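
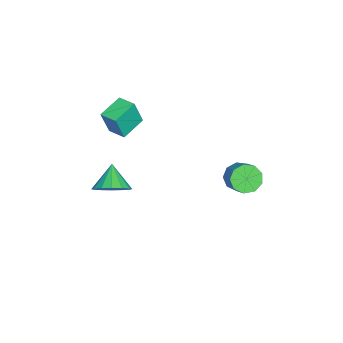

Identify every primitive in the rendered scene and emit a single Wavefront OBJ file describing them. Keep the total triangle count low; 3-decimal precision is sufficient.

v 4.396 -2.826 -0.987
v 4.902 -2.157 -0.323
v 3.264 -3.054 0.107
v 4.557 -1.836 -0.614
v 4.168 -1.781 -1.005
v 3.841 -2.006 -1.391
v 3.662 -2.45 -1.668
v 3.68 -2.995 -1.763
v 3.889 -3.495 -1.65
v 4.235 -3.816 -1.359
v 4.623 -3.872 -0.969
v 4.951 -3.647 -0.583
v 5.13 -3.202 -0.305
v 5.112 -2.657 -0.21
v -0.291 3.239 -3.064
v 0.356 2.655 -3.443
v 1.218 3.178 -2.774
v 0.571 3.761 -2.396
v 0.307 3.195 -3.801
v 1.169 3.717 -3.133
v -0.022 3.755 -3.815
v 0.84 4.278 -3.146
v -0.477 4.074 -3.477
v 0.386 4.596 -2.808
v -0.845 4.002 -2.946
v 0.018 4.524 -2.278
v -0.954 3.573 -2.471
v -0.091 4.095 -1.802
v -0.753 2.987 -2.273
v 0.11 3.51 -1.604
v -0.336 2.52 -2.445
v 0.527 3.042 -1.777
v 0.102 2.388 -2.908
v 0.965 2.911 -2.239
v -0.279 -4.012 -0.264
v 0.093 -4.387 1.384
v -1.611 -3.26 0.207
v -1.239 -3.634 1.855
v 0.299 -3.046 -0.175
v 0.671 -3.42 1.473
v -1.033 -2.293 0.296
v -0.661 -2.668 1.944
f 2 1 4
f 2 4 3
f 4 1 5
f 4 5 3
f 5 1 6
f 5 6 3
f 6 1 7
f 6 7 3
f 7 1 8
f 7 8 3
f 8 1 9
f 8 9 3
f 9 1 10
f 9 10 3
f 10 1 11
f 10 11 3
f 11 1 12
f 11 12 3
f 12 1 13
f 12 13 3
f 13 1 14
f 13 14 3
f 14 1 2
f 14 2 3
f 16 15 19
f 16 19 17
f 17 19 20
f 17 20 18
f 19 15 21
f 19 21 20
f 20 21 22
f 20 22 18
f 21 15 23
f 21 23 22
f 22 23 24
f 22 24 18
f 23 15 25
f 23 25 24
f 24 25 26
f 24 26 18
f 25 15 27
f 25 27 26
f 26 27 28
f 26 28 18
f 27 15 29
f 27 29 28
f 28 29 30
f 28 30 18
f 29 15 31
f 29 31 30
f 30 31 32
f 30 32 18
f 31 15 33
f 31 33 32
f 32 33 34
f 32 34 18
f 33 15 16
f 33 16 34
f 34 16 17
f 34 17 18
f 36 38 35
f 39 36 35
f 35 38 37
f 37 39 35
f 36 42 38
f 40 36 39
f 40 42 36
f 38 42 37
f 41 39 37
f 37 42 41
f 41 40 39
f 42 40 41



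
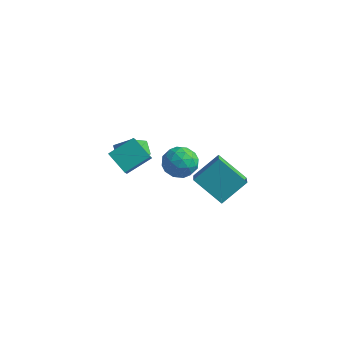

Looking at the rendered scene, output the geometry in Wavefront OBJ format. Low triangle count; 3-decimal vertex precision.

v -3.09 -0.068 -2.205
v -3.315 -1.235 -1.307
v -2.196 0.257 -1.559
v -2.42 -0.911 -0.662
v -2.56 -0.549 -2.698
v -2.784 -1.717 -1.801
v -1.665 -0.225 -2.053
v -1.89 -1.392 -1.155
v -0.752 -4.126 -0.134
v -1.912 -3.826 0.609
v -1.071 -3.443 -0.907
v -2.231 -3.143 -0.164
v 0.011 -2.957 0.584
v -1.149 -2.657 1.327
v -0.308 -2.274 -0.189
v -1.468 -1.974 0.554
v 3.738 -2.289 -1.56
v 4.385 -3.396 -0.745
v 2.161 -2.354 -0.397
v 2.809 -3.462 0.418
v 4.471 -1.078 -0.498
v 5.119 -2.186 0.317
v 2.895 -1.144 0.665
v 3.542 -2.251 1.48
v 0.432 -1.089 0.16
v 1.35 -0.802 -0.146
v 0.55 -2.438 -0.754
v 1.468 -2.151 -1.06
v 1.321 -2.434 -0.102
v 1.248 -1.601 0.462
v 0.652 -1.639 -1.362
v 0.579 -0.806 -0.798
v 1.486 -1.142 -1.087
v 1.899 -1.633 -0.308
v 0.001 -1.607 -0.592
v 0.414 -2.098 0.187
v 0.881 -0.827 0.087
v 1.019 -2.413 -0.987
v 0.932 -2.579 -0.424
v 1.472 -2.411 -0.604
v 0.821 -1.296 0.445
v 1.361 -1.128 0.265
v 1.343 -2.087 0.291
v 0.539 -2.112 -1.165
v 1.079 -1.944 -1.345
v 0.428 -0.829 -0.296
v 0.968 -0.661 -0.476
v 0.557 -1.153 -1.191
v 1.5 -0.858 -0.646
v 1.569 -1.651 -1.183
v 1.09 -1.351 -1.361
v 1.047 -0.86 -1.029
v 1.743 -1.147 -0.188
v 1.812 -1.94 -0.725
v 1.726 -2.107 -0.162
v 1.683 -1.617 0.17
v 1.823 -1.347 -0.741
v 0.088 -1.3 -0.175
v 0.157 -2.093 -0.712
v 0.217 -1.623 -1.07
v 0.174 -1.133 -0.738
v 0.331 -1.589 0.283
v 0.4 -2.382 -0.254
v 0.853 -2.38 0.129
v 0.81 -1.889 0.461
v 0.077 -1.893 -0.159
f 2 4 1
f 5 2 1
f 1 4 3
f 3 5 1
f 2 8 4
f 6 2 5
f 6 8 2
f 4 8 3
f 7 5 3
f 3 8 7
f 7 6 5
f 8 6 7
f 10 12 9
f 13 10 9
f 9 12 11
f 11 13 9
f 10 16 12
f 14 10 13
f 14 16 10
f 12 16 11
f 15 13 11
f 11 16 15
f 15 14 13
f 16 14 15
f 18 20 17
f 21 18 17
f 17 20 19
f 19 21 17
f 18 24 20
f 22 18 21
f 22 24 18
f 20 24 19
f 23 21 19
f 19 24 23
f 23 22 21
f 24 22 23
f 25 62 41
f 62 36 65
f 41 65 30
f 62 65 41
f 25 41 37
f 41 30 42
f 37 42 26
f 41 42 37
f 25 37 46
f 37 26 47
f 46 47 32
f 37 47 46
f 25 46 58
f 46 32 61
f 58 61 35
f 46 61 58
f 25 58 62
f 58 35 66
f 62 66 36
f 58 66 62
f 26 42 53
f 42 30 56
f 53 56 34
f 42 56 53
f 30 65 43
f 65 36 64
f 43 64 29
f 65 64 43
f 36 66 63
f 66 35 59
f 63 59 27
f 66 59 63
f 35 61 60
f 61 32 48
f 60 48 31
f 61 48 60
f 32 47 52
f 47 26 49
f 52 49 33
f 47 49 52
f 28 54 40
f 54 34 55
f 40 55 29
f 54 55 40
f 28 40 38
f 40 29 39
f 38 39 27
f 40 39 38
f 28 38 45
f 38 27 44
f 45 44 31
f 38 44 45
f 28 45 50
f 45 31 51
f 50 51 33
f 45 51 50
f 28 50 54
f 50 33 57
f 54 57 34
f 50 57 54
f 29 55 43
f 55 34 56
f 43 56 30
f 55 56 43
f 27 39 63
f 39 29 64
f 63 64 36
f 39 64 63
f 31 44 60
f 44 27 59
f 60 59 35
f 44 59 60
f 33 51 52
f 51 31 48
f 52 48 32
f 51 48 52
f 34 57 53
f 57 33 49
f 53 49 26
f 57 49 53



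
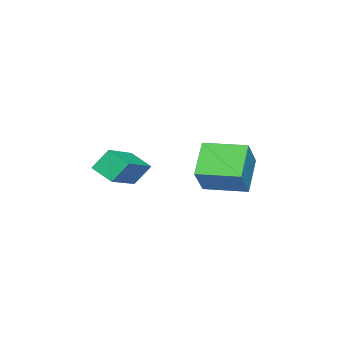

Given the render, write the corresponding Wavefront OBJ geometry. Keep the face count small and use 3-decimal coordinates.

v 0.829 -1.228 2.948
v 2.727 -1.235 3.747
v 1.033 -0.316 2.47
v 2.932 -0.322 3.27
v 1.188 -1.758 2.09
v 3.087 -1.764 2.89
v 1.393 -0.845 1.613
v 3.291 -0.852 2.412
v 1.596 2.303 3.501
v 2.656 2.43 4.625
v 1.353 3.975 3.543
v 2.412 4.101 4.667
v 2.748 2.499 2.393
v 3.807 2.625 3.517
v 2.504 4.17 2.435
v 3.564 4.297 3.559
f 2 4 1
f 5 2 1
f 1 4 3
f 3 5 1
f 2 8 4
f 6 2 5
f 6 8 2
f 4 8 3
f 7 5 3
f 3 8 7
f 7 6 5
f 8 6 7
f 10 12 9
f 13 10 9
f 9 12 11
f 11 13 9
f 10 16 12
f 14 10 13
f 14 16 10
f 12 16 11
f 15 13 11
f 11 16 15
f 15 14 13
f 16 14 15



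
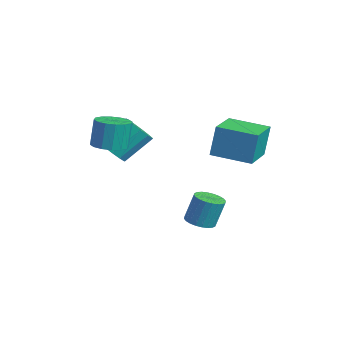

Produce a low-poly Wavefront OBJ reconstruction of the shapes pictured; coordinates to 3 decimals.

v -1.076 -3.127 0.527
v -0.121 -3.089 0.436
v -0.049 -1.576 1.802
v -1.004 -1.613 1.893
v -0.322 -2.748 0.068
v -0.251 -1.235 1.434
v -0.763 -2.527 -0.154
v -0.692 -1.013 1.212
v -1.303 -2.496 -0.16
v -1.232 -0.982 1.206
v -1.771 -2.665 0.052
v -1.7 -1.152 1.418
v -2.018 -2.981 0.415
v -1.947 -1.468 1.781
v -1.966 -3.344 0.814
v -1.895 -1.83 2.18
v -1.631 -3.637 1.121
v -1.56 -2.123 2.487
v -1.12 -3.768 1.24
v -1.049 -2.255 2.606
v -0.595 -3.696 1.132
v -0.524 -2.182 2.498
v -0.222 -3.443 0.833
v -0.151 -1.929 2.199
v 2.221 1.527 1.462
v 2.186 1.869 3.3
v 3.728 3.081 1.201
v 3.693 3.422 3.039
v 3.767 0.078 1.761
v 3.732 0.419 3.599
v 5.274 1.631 1.5
v 5.239 1.973 3.338
v 0.892 -4.033 1.942
v 1.582 -3.367 1.894
v 1.418 -3.081 3.51
v 0.728 -3.747 3.558
v 1.159 -3.121 1.807
v 0.995 -2.835 3.424
v 0.664 -3.119 1.757
v 0.5 -2.833 3.373
v 0.231 -3.362 1.756
v 0.067 -3.076 3.373
v -0.025 -3.785 1.805
v -0.189 -3.499 3.421
v -0.036 -4.274 1.89
v -0.2 -3.988 3.507
v 0.202 -4.699 1.99
v 0.038 -4.413 3.606
v 0.625 -4.945 2.076
v 0.461 -4.659 3.693
v 1.12 -4.947 2.127
v 0.956 -4.661 3.743
v 1.553 -4.704 2.127
v 1.389 -4.418 3.744
v 1.809 -4.281 2.079
v 1.645 -3.995 3.695
v 1.82 -3.792 1.993
v 1.656 -3.506 3.61
v 3.051 -0.1 -3.216
v 3.685 -0.621 -3.092
v 3.783 -0.121 -1.481
v 3.149 0.4 -1.604
v 3.841 -0.353 -3.185
v 3.939 0.147 -1.574
v 3.876 -0.046 -3.283
v 3.975 0.454 -1.672
v 3.786 0.252 -3.37
v 3.885 0.753 -1.759
v 3.584 0.497 -3.434
v 3.683 0.998 -1.823
v 3.301 0.651 -3.464
v 3.399 1.152 -1.853
v 2.98 0.691 -3.457
v 3.078 1.191 -1.846
v 2.669 0.61 -3.413
v 2.767 1.11 -1.802
v 2.417 0.421 -3.339
v 2.515 0.921 -1.728
v 2.261 0.153 -3.246
v 2.359 0.653 -1.635
v 2.225 -0.154 -3.148
v 2.324 0.346 -1.537
v 2.315 -0.453 -3.061
v 2.414 0.048 -1.45
v 2.517 -0.698 -2.997
v 2.616 -0.197 -1.386
v 2.801 -0.852 -2.967
v 2.899 -0.351 -1.356
v 3.122 -0.891 -2.974
v 3.22 -0.391 -1.363
v 3.433 -0.81 -3.018
v 3.531 -0.31 -1.407
f 2 1 5
f 2 5 3
f 3 5 6
f 3 6 4
f 5 1 7
f 5 7 6
f 6 7 8
f 6 8 4
f 7 1 9
f 7 9 8
f 8 9 10
f 8 10 4
f 9 1 11
f 9 11 10
f 10 11 12
f 10 12 4
f 11 1 13
f 11 13 12
f 12 13 14
f 12 14 4
f 13 1 15
f 13 15 14
f 14 15 16
f 14 16 4
f 15 1 17
f 15 17 16
f 16 17 18
f 16 18 4
f 17 1 19
f 17 19 18
f 18 19 20
f 18 20 4
f 19 1 21
f 19 21 20
f 20 21 22
f 20 22 4
f 21 1 23
f 21 23 22
f 22 23 24
f 22 24 4
f 23 1 2
f 23 2 24
f 24 2 3
f 24 3 4
f 26 28 25
f 29 26 25
f 25 28 27
f 27 29 25
f 26 32 28
f 30 26 29
f 30 32 26
f 28 32 27
f 31 29 27
f 27 32 31
f 31 30 29
f 32 30 31
f 34 33 37
f 34 37 35
f 35 37 38
f 35 38 36
f 37 33 39
f 37 39 38
f 38 39 40
f 38 40 36
f 39 33 41
f 39 41 40
f 40 41 42
f 40 42 36
f 41 33 43
f 41 43 42
f 42 43 44
f 42 44 36
f 43 33 45
f 43 45 44
f 44 45 46
f 44 46 36
f 45 33 47
f 45 47 46
f 46 47 48
f 46 48 36
f 47 33 49
f 47 49 48
f 48 49 50
f 48 50 36
f 49 33 51
f 49 51 50
f 50 51 52
f 50 52 36
f 51 33 53
f 51 53 52
f 52 53 54
f 52 54 36
f 53 33 55
f 53 55 54
f 54 55 56
f 54 56 36
f 55 33 57
f 55 57 56
f 56 57 58
f 56 58 36
f 57 33 34
f 57 34 58
f 58 34 35
f 58 35 36
f 60 59 63
f 60 63 61
f 61 63 64
f 61 64 62
f 63 59 65
f 63 65 64
f 64 65 66
f 64 66 62
f 65 59 67
f 65 67 66
f 66 67 68
f 66 68 62
f 67 59 69
f 67 69 68
f 68 69 70
f 68 70 62
f 69 59 71
f 69 71 70
f 70 71 72
f 70 72 62
f 71 59 73
f 71 73 72
f 72 73 74
f 72 74 62
f 73 59 75
f 73 75 74
f 74 75 76
f 74 76 62
f 75 59 77
f 75 77 76
f 76 77 78
f 76 78 62
f 77 59 79
f 77 79 78
f 78 79 80
f 78 80 62
f 79 59 81
f 79 81 80
f 80 81 82
f 80 82 62
f 81 59 83
f 81 83 82
f 82 83 84
f 82 84 62
f 83 59 85
f 83 85 84
f 84 85 86
f 84 86 62
f 85 59 87
f 85 87 86
f 86 87 88
f 86 88 62
f 87 59 89
f 87 89 88
f 88 89 90
f 88 90 62
f 89 59 91
f 89 91 90
f 90 91 92
f 90 92 62
f 91 59 60
f 91 60 92
f 92 60 61
f 92 61 62



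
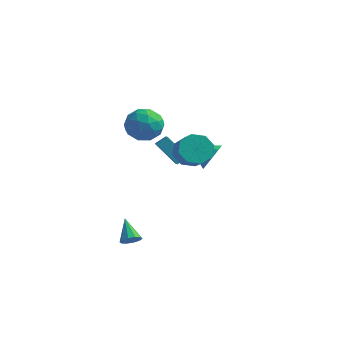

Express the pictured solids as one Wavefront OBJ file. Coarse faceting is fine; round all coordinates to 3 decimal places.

v -0.639 -3.634 -4.4
v -0.163 -3.224 -4.345
v -1.501 -2.766 -3.4
v -0.388 -3.108 -4.64
v -0.709 -3.193 -4.844
v -1.003 -3.446 -4.878
v -1.158 -3.771 -4.729
v -1.114 -4.044 -4.454
v -0.889 -4.16 -4.159
v -0.568 -4.075 -3.955
v -0.274 -3.822 -3.922
v -0.119 -3.497 -4.07
v 1.881 -1.58 2.209
v 2.556 -0.832 2.281
v 3.314 -1.592 3.082
v 2.639 -2.34 3.011
v 2.013 -0.794 2.83
v 2.771 -1.555 3.631
v 1.393 -1.217 3.016
v 2.151 -1.977 3.817
v 1.059 -1.852 2.729
v 1.817 -2.613 3.53
v 1.206 -2.328 2.138
v 1.964 -3.088 2.939
v 1.749 -2.365 1.589
v 2.507 -3.126 2.39
v 2.369 -1.943 1.403
v 3.127 -2.703 2.204
v 2.703 -1.307 1.69
v 3.461 -2.068 2.491
v -2.506 2.694 -0.554
v -2.093 3.244 -0.127
v -3.087 3.559 -1.108
v -2.674 4.109 -0.682
v -1.186 2.731 -1.878
v -0.773 3.281 -1.452
v -1.767 3.596 -2.433
v -1.354 4.146 -2.006
v 1.173 2.467 -0.505
v 1.642 2.223 0.32
v -0.153 2.253 0.185
v 1.529 2.883 0.308
v 1.249 3.349 -0.085
v 0.934 3.402 -0.674
v 0.73 3.018 -1.184
v 0.734 2.375 -1.377
v 0.943 1.776 -1.161
v 1.26 1.5 -0.638
v 1.536 1.676 -0.053
v -2.145 -0.743 3.702
v -1.239 -0.018 3.571
v -1.161 -2.122 2.869
v -0.255 -1.397 2.738
v -0.56 -1.764 3.803
v -1.168 -0.912 4.318
v -1.232 -1.228 2.122
v -1.84 -0.376 2.637
v -0.675 -0.318 2.595
v -0.26 -0.649 3.634
v -2.14 -1.491 2.806
v -1.725 -1.822 3.845
v -1.779 -0.259 3.71
v -0.621 -1.881 2.73
v -0.801 -2.097 3.356
v -0.268 -1.671 3.28
v -1.737 -0.785 4.149
v -1.205 -0.359 4.072
v -0.805 -1.385 4.208
v -1.195 -1.781 2.368
v -0.663 -1.355 2.291
v -2.132 -0.469 3.16
v -1.599 -0.043 3.084
v -1.595 -0.755 2.232
v -0.915 -0.009 3.059
v -0.336 -0.82 2.569
v -0.91 -0.721 2.207
v -1.268 -0.22 2.51
v -0.671 -0.204 3.67
v -0.092 -1.015 3.18
v -0.271 -1.231 3.806
v -0.629 -0.73 4.109
v -0.339 -0.381 3.096
v -2.308 -1.125 3.26
v -1.729 -1.936 2.77
v -1.771 -1.41 2.331
v -2.129 -0.909 2.634
v -2.064 -1.32 3.871
v -1.485 -2.131 3.381
v -1.132 -1.92 3.93
v -1.49 -1.419 4.233
v -2.061 -1.759 3.344
f 2 1 4
f 2 4 3
f 4 1 5
f 4 5 3
f 5 1 6
f 5 6 3
f 6 1 7
f 6 7 3
f 7 1 8
f 7 8 3
f 8 1 9
f 8 9 3
f 9 1 10
f 9 10 3
f 10 1 11
f 10 11 3
f 11 1 12
f 11 12 3
f 12 1 2
f 12 2 3
f 14 13 17
f 14 17 15
f 15 17 18
f 15 18 16
f 17 13 19
f 17 19 18
f 18 19 20
f 18 20 16
f 19 13 21
f 19 21 20
f 20 21 22
f 20 22 16
f 21 13 23
f 21 23 22
f 22 23 24
f 22 24 16
f 23 13 25
f 23 25 24
f 24 25 26
f 24 26 16
f 25 13 27
f 25 27 26
f 26 27 28
f 26 28 16
f 27 13 29
f 27 29 28
f 28 29 30
f 28 30 16
f 29 13 14
f 29 14 30
f 30 14 15
f 30 15 16
f 32 34 31
f 35 32 31
f 31 34 33
f 33 35 31
f 32 38 34
f 36 32 35
f 36 38 32
f 34 38 33
f 37 35 33
f 33 38 37
f 37 36 35
f 38 36 37
f 40 39 42
f 40 42 41
f 42 39 43
f 42 43 41
f 43 39 44
f 43 44 41
f 44 39 45
f 44 45 41
f 45 39 46
f 45 46 41
f 46 39 47
f 46 47 41
f 47 39 48
f 47 48 41
f 48 39 49
f 48 49 41
f 49 39 40
f 49 40 41
f 50 87 66
f 87 61 90
f 66 90 55
f 87 90 66
f 50 66 62
f 66 55 67
f 62 67 51
f 66 67 62
f 50 62 71
f 62 51 72
f 71 72 57
f 62 72 71
f 50 71 83
f 71 57 86
f 83 86 60
f 71 86 83
f 50 83 87
f 83 60 91
f 87 91 61
f 83 91 87
f 51 67 78
f 67 55 81
f 78 81 59
f 67 81 78
f 55 90 68
f 90 61 89
f 68 89 54
f 90 89 68
f 61 91 88
f 91 60 84
f 88 84 52
f 91 84 88
f 60 86 85
f 86 57 73
f 85 73 56
f 86 73 85
f 57 72 77
f 72 51 74
f 77 74 58
f 72 74 77
f 53 79 65
f 79 59 80
f 65 80 54
f 79 80 65
f 53 65 63
f 65 54 64
f 63 64 52
f 65 64 63
f 53 63 70
f 63 52 69
f 70 69 56
f 63 69 70
f 53 70 75
f 70 56 76
f 75 76 58
f 70 76 75
f 53 75 79
f 75 58 82
f 79 82 59
f 75 82 79
f 54 80 68
f 80 59 81
f 68 81 55
f 80 81 68
f 52 64 88
f 64 54 89
f 88 89 61
f 64 89 88
f 56 69 85
f 69 52 84
f 85 84 60
f 69 84 85
f 58 76 77
f 76 56 73
f 77 73 57
f 76 73 77
f 59 82 78
f 82 58 74
f 78 74 51
f 82 74 78



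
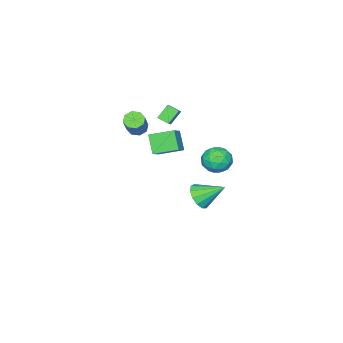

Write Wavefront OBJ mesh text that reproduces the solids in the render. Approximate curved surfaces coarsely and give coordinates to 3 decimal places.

v 0.01 -2.612 3.172
v -0.754 -2.461 3.991
v -0.178 -1.897 2.865
v -0.942 -1.747 3.684
v 0.722 -2.173 3.756
v -0.042 -2.023 4.575
v 0.534 -1.459 3.449
v -0.23 -1.308 4.268
v 1.816 0.535 4.273
v 2.763 0.931 4.95
v 2.284 1.279 3.183
v 3.231 1.675 3.86
v 2.669 -0.695 3.8
v 3.616 -0.299 4.477
v 3.137 0.049 2.71
v 4.084 0.445 3.387
v -0.944 2.185 1.321
v -0.071 1.77 1.648
v -1.089 0.99 0.192
v -0.216 0.575 0.519
v -1.045 0.551 1.112
v -0.956 1.289 1.81
v -0.204 1.471 0.03
v -0.115 2.209 0.728
v 0.386 1.329 0.85
v -0.134 0.761 1.518
v -1.026 1.999 0.322
v -1.546 1.431 0.99
v -0.495 2.082 1.584
v -0.665 0.678 0.256
v -1.152 0.663 0.605
v -0.639 0.42 0.797
v -1.015 1.8 1.679
v -0.502 1.556 1.871
v -1.074 0.839 1.556
v -0.658 1.204 -0.031
v -0.145 0.96 0.161
v -0.521 2.34 1.043
v -0.008 2.097 1.235
v -0.086 1.921 0.284
v 0.287 1.58 1.307
v 0.202 0.877 0.643
v 0.209 1.404 0.356
v 0.261 1.838 0.766
v -0.019 1.245 1.7
v -0.104 0.543 1.036
v -0.591 0.528 1.384
v -0.539 0.963 1.795
v 0.25 0.986 1.231
v -1.056 2.217 0.804
v -1.141 1.515 0.14
v -0.621 1.797 0.045
v -0.569 2.232 0.456
v -1.362 1.883 1.197
v -1.447 1.18 0.533
v -1.421 0.922 1.074
v -1.369 1.356 1.484
v -1.41 1.774 0.609
v 1.246 -3.313 2.72
v 1.788 -3.308 2.327
v 2.797 -2.642 3.727
v 2.254 -2.647 4.12
v 1.527 -2.868 2.306
v 2.535 -2.202 3.706
v 1.1 -2.688 2.527
v 2.109 -2.022 3.928
v 0.759 -2.874 2.861
v 1.768 -2.208 4.262
v 0.703 -3.318 3.113
v 1.712 -2.652 4.513
v 0.965 -3.758 3.134
v 1.973 -3.092 4.534
v 1.391 -3.938 2.912
v 2.4 -3.272 4.313
v 1.732 -3.752 2.578
v 2.741 -3.086 3.979
v -1.973 -1.143 -4.264
v -1.334 -1.341 -3.52
v -2.787 0.243 -3.196
v -1.088 -0.949 -3.841
v -1.122 -0.618 -4.296
v -1.426 -0.454 -4.741
v -1.904 -0.509 -5.034
v -2.403 -0.765 -5.083
v -2.766 -1.141 -4.872
v -2.877 -1.517 -4.468
v -2.701 -1.775 -3.999
v -2.293 -1.832 -3.614
v -1.784 -1.67 -3.436
f 2 4 1
f 5 2 1
f 1 4 3
f 3 5 1
f 2 8 4
f 6 2 5
f 6 8 2
f 4 8 3
f 7 5 3
f 3 8 7
f 7 6 5
f 8 6 7
f 10 12 9
f 13 10 9
f 9 12 11
f 11 13 9
f 10 16 12
f 14 10 13
f 14 16 10
f 12 16 11
f 15 13 11
f 11 16 15
f 15 14 13
f 16 14 15
f 17 54 33
f 54 28 57
f 33 57 22
f 54 57 33
f 17 33 29
f 33 22 34
f 29 34 18
f 33 34 29
f 17 29 38
f 29 18 39
f 38 39 24
f 29 39 38
f 17 38 50
f 38 24 53
f 50 53 27
f 38 53 50
f 17 50 54
f 50 27 58
f 54 58 28
f 50 58 54
f 18 34 45
f 34 22 48
f 45 48 26
f 34 48 45
f 22 57 35
f 57 28 56
f 35 56 21
f 57 56 35
f 28 58 55
f 58 27 51
f 55 51 19
f 58 51 55
f 27 53 52
f 53 24 40
f 52 40 23
f 53 40 52
f 24 39 44
f 39 18 41
f 44 41 25
f 39 41 44
f 20 46 32
f 46 26 47
f 32 47 21
f 46 47 32
f 20 32 30
f 32 21 31
f 30 31 19
f 32 31 30
f 20 30 37
f 30 19 36
f 37 36 23
f 30 36 37
f 20 37 42
f 37 23 43
f 42 43 25
f 37 43 42
f 20 42 46
f 42 25 49
f 46 49 26
f 42 49 46
f 21 47 35
f 47 26 48
f 35 48 22
f 47 48 35
f 19 31 55
f 31 21 56
f 55 56 28
f 31 56 55
f 23 36 52
f 36 19 51
f 52 51 27
f 36 51 52
f 25 43 44
f 43 23 40
f 44 40 24
f 43 40 44
f 26 49 45
f 49 25 41
f 45 41 18
f 49 41 45
f 60 59 63
f 60 63 61
f 61 63 64
f 61 64 62
f 63 59 65
f 63 65 64
f 64 65 66
f 64 66 62
f 65 59 67
f 65 67 66
f 66 67 68
f 66 68 62
f 67 59 69
f 67 69 68
f 68 69 70
f 68 70 62
f 69 59 71
f 69 71 70
f 70 71 72
f 70 72 62
f 71 59 73
f 71 73 72
f 72 73 74
f 72 74 62
f 73 59 75
f 73 75 74
f 74 75 76
f 74 76 62
f 75 59 60
f 75 60 76
f 76 60 61
f 76 61 62
f 78 77 80
f 78 80 79
f 80 77 81
f 80 81 79
f 81 77 82
f 81 82 79
f 82 77 83
f 82 83 79
f 83 77 84
f 83 84 79
f 84 77 85
f 84 85 79
f 85 77 86
f 85 86 79
f 86 77 87
f 86 87 79
f 87 77 88
f 87 88 79
f 88 77 89
f 88 89 79
f 89 77 78
f 89 78 79



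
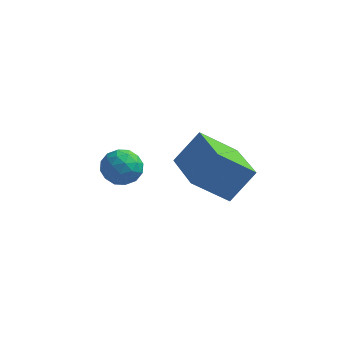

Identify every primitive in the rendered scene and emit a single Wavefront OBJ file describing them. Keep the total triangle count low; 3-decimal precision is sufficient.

v -3.183 -0.502 2.06
v -2.938 -0.896 2.591
v -3.802 -1.384 1.689
v -3.557 -1.778 2.22
v -3.997 -1.244 2.352
v -3.615 -0.699 2.581
v -3.125 -1.581 1.699
v -2.743 -1.036 1.928
v -2.903 -1.563 2.367
v -3.442 -1.355 2.771
v -3.298 -0.925 1.509
v -3.837 -0.717 1.913
v -3.006 -0.621 2.358
v -3.734 -1.659 1.922
v -3.992 -1.345 2
v -3.849 -1.576 2.311
v -3.404 -0.505 2.352
v -3.26 -0.737 2.664
v -3.882 -0.942 2.524
v -3.48 -1.543 1.616
v -3.336 -1.775 1.928
v -2.891 -0.704 1.969
v -2.748 -0.935 2.28
v -2.858 -1.338 1.756
v -2.842 -1.245 2.538
v -3.206 -1.764 2.32
v -2.952 -1.648 2.014
v -2.727 -1.328 2.149
v -3.158 -1.123 2.775
v -3.522 -1.641 2.557
v -3.781 -1.327 2.635
v -3.556 -1.007 2.77
v -3.138 -1.515 2.644
v -3.218 -0.639 1.723
v -3.582 -1.157 1.505
v -3.184 -1.273 1.51
v -2.959 -0.953 1.645
v -3.534 -0.516 1.96
v -3.898 -1.035 1.742
v -4.013 -0.952 2.131
v -3.788 -0.632 2.266
v -3.602 -0.765 1.636
v -0.717 -2.871 3.272
v -0.083 -2.284 4.257
v -1.659 -1.419 3.014
v -1.025 -0.832 3.998
v 0.325 -2.368 2.302
v 0.959 -1.781 3.286
v -0.617 -0.916 2.043
v 0.017 -0.329 3.028
f 1 38 17
f 38 12 41
f 17 41 6
f 38 41 17
f 1 17 13
f 17 6 18
f 13 18 2
f 17 18 13
f 1 13 22
f 13 2 23
f 22 23 8
f 13 23 22
f 1 22 34
f 22 8 37
f 34 37 11
f 22 37 34
f 1 34 38
f 34 11 42
f 38 42 12
f 34 42 38
f 2 18 29
f 18 6 32
f 29 32 10
f 18 32 29
f 6 41 19
f 41 12 40
f 19 40 5
f 41 40 19
f 12 42 39
f 42 11 35
f 39 35 3
f 42 35 39
f 11 37 36
f 37 8 24
f 36 24 7
f 37 24 36
f 8 23 28
f 23 2 25
f 28 25 9
f 23 25 28
f 4 30 16
f 30 10 31
f 16 31 5
f 30 31 16
f 4 16 14
f 16 5 15
f 14 15 3
f 16 15 14
f 4 14 21
f 14 3 20
f 21 20 7
f 14 20 21
f 4 21 26
f 21 7 27
f 26 27 9
f 21 27 26
f 4 26 30
f 26 9 33
f 30 33 10
f 26 33 30
f 5 31 19
f 31 10 32
f 19 32 6
f 31 32 19
f 3 15 39
f 15 5 40
f 39 40 12
f 15 40 39
f 7 20 36
f 20 3 35
f 36 35 11
f 20 35 36
f 9 27 28
f 27 7 24
f 28 24 8
f 27 24 28
f 10 33 29
f 33 9 25
f 29 25 2
f 33 25 29
f 44 46 43
f 47 44 43
f 43 46 45
f 45 47 43
f 44 50 46
f 48 44 47
f 48 50 44
f 46 50 45
f 49 47 45
f 45 50 49
f 49 48 47
f 50 48 49



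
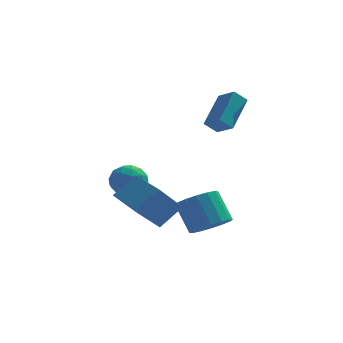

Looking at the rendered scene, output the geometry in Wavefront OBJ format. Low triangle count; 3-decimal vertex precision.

v 1.013 2.141 2.964
v 1.633 3.639 4.118
v 1.598 2.329 2.406
v 2.218 3.827 3.56
v 1.702 1.473 3.46
v 2.322 2.971 4.614
v 2.287 1.661 2.902
v 2.907 3.159 4.056
v -0.709 -2.234 -1.382
v -1.661 -2.916 -0.083
v -1.771 -0.554 -1.279
v -2.723 -1.236 0.021
v 0.223 -1.704 -0.421
v -0.729 -2.386 0.879
v -0.839 -0.024 -0.317
v -1.791 -0.706 0.982
v 1.403 -0.774 -1.958
v 2.197 -1.027 -1.425
v 1.552 -0.24 -0.089
v 0.757 0.014 -0.622
v 2.317 -0.575 -1.634
v 1.671 0.213 -0.297
v 2.191 -0.176 -1.93
v 1.546 0.612 -0.593
v 1.855 0.063 -2.233
v 1.209 0.851 -0.897
v 1.397 0.078 -2.463
v 0.751 0.865 -1.127
v 0.941 -0.136 -2.558
v 0.295 0.652 -1.221
v 0.608 -0.52 -2.491
v -0.037 0.267 -1.155
v 0.489 -0.973 -2.283
v -0.157 -0.185 -0.946
v 0.614 -1.372 -1.987
v -0.031 -0.584 -0.65
v 0.951 -1.611 -1.683
v 0.305 -0.823 -0.347
v 1.409 -1.625 -1.453
v 0.763 -0.838 -0.117
v 1.865 -1.412 -1.359
v 1.219 -0.624 -0.022
v -2.505 3.199 -1.218
v -1.66 2.796 -1.234
v -2.94 2.244 -0.126
v -2.095 1.841 -0.142
v -2.191 2.714 0.182
v -1.923 3.304 -0.493
v -2.677 1.736 -0.867
v -2.409 2.326 -1.542
v -1.767 1.892 -1.017
v -1.467 2.496 -0.369
v -3.133 2.544 -0.991
v -2.833 3.148 -0.343
v -2.044 3.081 -1.321
v -2.556 1.959 -0.039
v -2.612 2.471 0.152
v -2.116 2.235 0.143
v -2.199 3.38 -0.886
v -1.702 3.143 -0.895
v -2.014 3.095 -0.063
v -2.898 1.897 -0.465
v -2.401 1.66 -0.474
v -2.484 2.805 -1.503
v -1.988 2.569 -1.512
v -2.586 1.945 -1.297
v -1.611 2.313 -1.204
v -1.866 1.752 -0.562
v -2.208 1.69 -0.988
v -2.05 2.037 -1.385
v -1.434 2.668 -0.822
v -1.69 2.107 -0.181
v -1.746 2.62 0.01
v -1.588 2.967 -0.387
v -1.497 2.137 -0.695
v -2.91 2.933 -1.179
v -3.166 2.372 -0.538
v -3.012 2.073 -0.973
v -2.854 2.42 -1.37
v -2.734 3.288 -0.798
v -2.989 2.727 -0.156
v -2.55 3.003 0.025
v -2.392 3.35 -0.372
v -3.103 2.903 -0.665
f 2 4 1
f 5 2 1
f 1 4 3
f 3 5 1
f 2 8 4
f 6 2 5
f 6 8 2
f 4 8 3
f 7 5 3
f 3 8 7
f 7 6 5
f 8 6 7
f 10 12 9
f 13 10 9
f 9 12 11
f 11 13 9
f 10 16 12
f 14 10 13
f 14 16 10
f 12 16 11
f 15 13 11
f 11 16 15
f 15 14 13
f 16 14 15
f 18 17 21
f 18 21 19
f 19 21 22
f 19 22 20
f 21 17 23
f 21 23 22
f 22 23 24
f 22 24 20
f 23 17 25
f 23 25 24
f 24 25 26
f 24 26 20
f 25 17 27
f 25 27 26
f 26 27 28
f 26 28 20
f 27 17 29
f 27 29 28
f 28 29 30
f 28 30 20
f 29 17 31
f 29 31 30
f 30 31 32
f 30 32 20
f 31 17 33
f 31 33 32
f 32 33 34
f 32 34 20
f 33 17 35
f 33 35 34
f 34 35 36
f 34 36 20
f 35 17 37
f 35 37 36
f 36 37 38
f 36 38 20
f 37 17 39
f 37 39 38
f 38 39 40
f 38 40 20
f 39 17 41
f 39 41 40
f 40 41 42
f 40 42 20
f 41 17 18
f 41 18 42
f 42 18 19
f 42 19 20
f 43 80 59
f 80 54 83
f 59 83 48
f 80 83 59
f 43 59 55
f 59 48 60
f 55 60 44
f 59 60 55
f 43 55 64
f 55 44 65
f 64 65 50
f 55 65 64
f 43 64 76
f 64 50 79
f 76 79 53
f 64 79 76
f 43 76 80
f 76 53 84
f 80 84 54
f 76 84 80
f 44 60 71
f 60 48 74
f 71 74 52
f 60 74 71
f 48 83 61
f 83 54 82
f 61 82 47
f 83 82 61
f 54 84 81
f 84 53 77
f 81 77 45
f 84 77 81
f 53 79 78
f 79 50 66
f 78 66 49
f 79 66 78
f 50 65 70
f 65 44 67
f 70 67 51
f 65 67 70
f 46 72 58
f 72 52 73
f 58 73 47
f 72 73 58
f 46 58 56
f 58 47 57
f 56 57 45
f 58 57 56
f 46 56 63
f 56 45 62
f 63 62 49
f 56 62 63
f 46 63 68
f 63 49 69
f 68 69 51
f 63 69 68
f 46 68 72
f 68 51 75
f 72 75 52
f 68 75 72
f 47 73 61
f 73 52 74
f 61 74 48
f 73 74 61
f 45 57 81
f 57 47 82
f 81 82 54
f 57 82 81
f 49 62 78
f 62 45 77
f 78 77 53
f 62 77 78
f 51 69 70
f 69 49 66
f 70 66 50
f 69 66 70
f 52 75 71
f 75 51 67
f 71 67 44
f 75 67 71



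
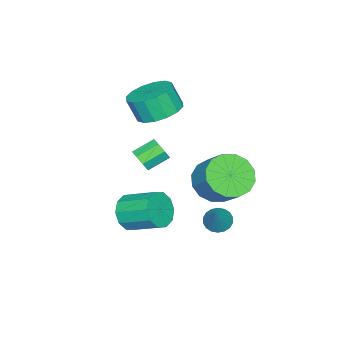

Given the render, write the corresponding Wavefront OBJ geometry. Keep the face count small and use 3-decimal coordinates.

v -1.631 0.136 -1.649
v -1.206 0.379 -2.046
v -0.769 0.484 -0.511
v -1.37 0.599 -1.988
v -1.586 0.727 -1.863
v -1.811 0.738 -1.697
v -2.001 0.63 -1.52
v -2.117 0.424 -1.37
v -2.137 0.161 -1.274
v -2.056 -0.107 -1.253
v -1.892 -0.326 -1.311
v -1.676 -0.454 -1.435
v -1.451 -0.465 -1.602
v -1.262 -0.357 -1.779
v -1.146 -0.151 -1.929
v -1.126 0.112 -2.025
v -3.466 -3.749 2.57
v -2.64 -4.35 2.248
v -2.569 -4.851 3.369
v -3.394 -4.251 3.69
v -2.412 -3.884 2.442
v -2.34 -4.385 3.563
v -2.466 -3.382 2.67
v -2.394 -3.884 3.791
v -2.788 -2.979 2.871
v -2.716 -3.48 3.992
v -3.291 -2.782 2.991
v -3.22 -3.283 4.112
v -3.841 -2.844 2.999
v -3.77 -3.345 4.119
v -4.291 -3.149 2.891
v -4.22 -3.65 4.012
v -4.52 -3.615 2.697
v -4.448 -4.116 3.818
v -4.466 -4.116 2.469
v -4.394 -4.618 3.59
v -4.144 -4.52 2.268
v -4.072 -5.021 3.389
v -3.64 -4.717 2.148
v -3.569 -5.218 3.269
v -3.09 -4.655 2.141
v -3.019 -5.156 3.261
v 0.639 -2.721 -0.785
v 0.978 -3.075 -0.031
v 0.9 -1.633 0.68
v 0.561 -1.279 -0.075
v 1.402 -2.898 -0.343
v 1.325 -1.456 0.368
v 1.535 -2.654 -0.825
v 1.458 -1.211 -0.114
v 1.326 -2.435 -1.291
v 1.249 -0.993 -0.581
v 0.854 -2.326 -1.565
v 0.777 -0.883 -0.854
v 0.3 -2.367 -1.54
v 0.222 -0.925 -0.829
v -0.125 -2.544 -1.228
v -0.202 -1.102 -0.517
v -0.258 -2.789 -0.746
v -0.335 -1.346 -0.035
v -0.049 -3.007 -0.279
v -0.126 -1.565 0.431
v 0.423 -3.117 -0.006
v 0.346 -1.674 0.705
v -1.97 -0.177 0.498
v -1.556 0.45 -0.305
v -0.996 1.444 0.758
v -1.41 0.817 1.562
v -2.081 0.651 -0.217
v -1.521 1.645 0.847
v -2.576 0.631 0.062
v -2.017 1.625 1.126
v -2.909 0.394 0.459
v -2.35 1.388 1.523
v -2.991 0.004 0.866
v -2.431 0.998 1.93
v -2.798 -0.435 1.174
v -2.239 0.56 2.238
v -2.384 -0.804 1.302
v -1.824 0.19 2.365
v -1.859 -1.005 1.213
v -1.299 -0.011 2.277
v -1.363 -0.985 0.934
v -0.804 0.009 1.998
v -1.03 -0.748 0.537
v -0.471 0.246 1.601
v -0.949 -0.358 0.13
v -0.389 0.636 1.194
v -1.141 0.08 -0.178
v -0.582 1.075 0.886
v 0.841 -2.046 2.776
v 1.171 -2.011 3.252
v 0.409 -1.46 3.74
v 0.079 -1.494 3.264
v 1.238 -1.672 2.973
v 0.476 -1.12 3.462
v 1.073 -1.552 2.579
v 0.311 -1 3.068
v 0.772 -1.721 2.3
v 0.01 -1.169 2.789
v 0.511 -2.08 2.3
v -0.251 -1.529 2.788
v 0.444 -2.42 2.578
v -0.318 -1.868 3.067
v 0.609 -2.54 2.972
v -0.153 -1.988 3.461
v 0.91 -2.371 3.251
v 0.148 -1.819 3.74
f 2 1 4
f 2 4 3
f 4 1 5
f 4 5 3
f 5 1 6
f 5 6 3
f 6 1 7
f 6 7 3
f 7 1 8
f 7 8 3
f 8 1 9
f 8 9 3
f 9 1 10
f 9 10 3
f 10 1 11
f 10 11 3
f 11 1 12
f 11 12 3
f 12 1 13
f 12 13 3
f 13 1 14
f 13 14 3
f 14 1 15
f 14 15 3
f 15 1 16
f 15 16 3
f 16 1 2
f 16 2 3
f 18 17 21
f 18 21 19
f 19 21 22
f 19 22 20
f 21 17 23
f 21 23 22
f 22 23 24
f 22 24 20
f 23 17 25
f 23 25 24
f 24 25 26
f 24 26 20
f 25 17 27
f 25 27 26
f 26 27 28
f 26 28 20
f 27 17 29
f 27 29 28
f 28 29 30
f 28 30 20
f 29 17 31
f 29 31 30
f 30 31 32
f 30 32 20
f 31 17 33
f 31 33 32
f 32 33 34
f 32 34 20
f 33 17 35
f 33 35 34
f 34 35 36
f 34 36 20
f 35 17 37
f 35 37 36
f 36 37 38
f 36 38 20
f 37 17 39
f 37 39 38
f 38 39 40
f 38 40 20
f 39 17 41
f 39 41 40
f 40 41 42
f 40 42 20
f 41 17 18
f 41 18 42
f 42 18 19
f 42 19 20
f 44 43 47
f 44 47 45
f 45 47 48
f 45 48 46
f 47 43 49
f 47 49 48
f 48 49 50
f 48 50 46
f 49 43 51
f 49 51 50
f 50 51 52
f 50 52 46
f 51 43 53
f 51 53 52
f 52 53 54
f 52 54 46
f 53 43 55
f 53 55 54
f 54 55 56
f 54 56 46
f 55 43 57
f 55 57 56
f 56 57 58
f 56 58 46
f 57 43 59
f 57 59 58
f 58 59 60
f 58 60 46
f 59 43 61
f 59 61 60
f 60 61 62
f 60 62 46
f 61 43 63
f 61 63 62
f 62 63 64
f 62 64 46
f 63 43 44
f 63 44 64
f 64 44 45
f 64 45 46
f 66 65 69
f 66 69 67
f 67 69 70
f 67 70 68
f 69 65 71
f 69 71 70
f 70 71 72
f 70 72 68
f 71 65 73
f 71 73 72
f 72 73 74
f 72 74 68
f 73 65 75
f 73 75 74
f 74 75 76
f 74 76 68
f 75 65 77
f 75 77 76
f 76 77 78
f 76 78 68
f 77 65 79
f 77 79 78
f 78 79 80
f 78 80 68
f 79 65 81
f 79 81 80
f 80 81 82
f 80 82 68
f 81 65 83
f 81 83 82
f 82 83 84
f 82 84 68
f 83 65 85
f 83 85 84
f 84 85 86
f 84 86 68
f 85 65 87
f 85 87 86
f 86 87 88
f 86 88 68
f 87 65 89
f 87 89 88
f 88 89 90
f 88 90 68
f 89 65 66
f 89 66 90
f 90 66 67
f 90 67 68
f 92 91 95
f 92 95 93
f 93 95 96
f 93 96 94
f 95 91 97
f 95 97 96
f 96 97 98
f 96 98 94
f 97 91 99
f 97 99 98
f 98 99 100
f 98 100 94
f 99 91 101
f 99 101 100
f 100 101 102
f 100 102 94
f 101 91 103
f 101 103 102
f 102 103 104
f 102 104 94
f 103 91 105
f 103 105 104
f 104 105 106
f 104 106 94
f 105 91 107
f 105 107 106
f 106 107 108
f 106 108 94
f 107 91 92
f 107 92 108
f 108 92 93
f 108 93 94



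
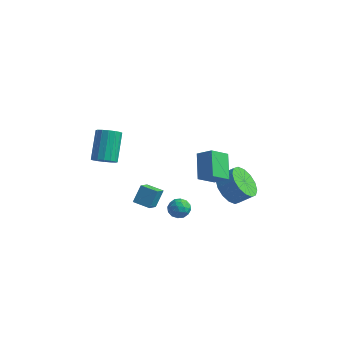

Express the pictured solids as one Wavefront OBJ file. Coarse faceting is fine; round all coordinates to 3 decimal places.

v 0.503 0.023 1.941
v 1.325 0.032 2.493
v 0.967 0.915 1.233
v 1.79 0.925 1.785
v 1.15 -1.065 0.995
v 1.973 -1.055 1.547
v 1.615 -0.172 0.287
v 2.437 -0.163 0.839
v -2.697 -0.254 -2.843
v -2.558 -1.127 -2.241
v -2.589 0.379 -1.95
v -2.45 -0.495 -1.348
v -1.75 -0.205 -2.992
v -1.611 -1.079 -2.39
v -1.642 0.427 -2.099
v -1.503 -0.446 -1.497
v 1.079 2.429 -2.32
v 1.592 2.86 -3.102
v 2.375 3.162 -2.422
v 1.861 2.731 -1.64
v 1.279 3.247 -2.913
v 2.061 3.549 -2.233
v 0.911 3.415 -2.565
v 1.693 3.717 -1.885
v 0.589 3.319 -2.152
v 1.371 3.621 -1.471
v 0.397 2.984 -1.783
v 1.18 3.286 -1.103
v 0.389 2.501 -1.559
v 1.171 2.803 -0.878
v 0.565 1.998 -1.538
v 1.348 2.3 -0.858
v 0.879 1.611 -1.727
v 1.661 1.913 -1.047
v 1.247 1.443 -2.075
v 2.029 1.745 -1.395
v 1.569 1.539 -2.489
v 2.351 1.841 -1.808
v 1.76 1.874 -2.857
v 2.543 2.176 -2.177
v 1.769 2.357 -3.082
v 2.551 2.659 -2.401
v -2.321 -4.196 3.226
v -1.692 -4.156 3.386
v -2.091 -3.003 4.655
v -2.719 -3.044 4.494
v -1.739 -3.916 3.154
v -2.137 -2.763 4.423
v -1.941 -3.752 2.941
v -2.34 -2.599 4.21
v -2.245 -3.707 2.805
v -2.644 -2.554 4.073
v -2.57 -3.793 2.781
v -2.968 -2.64 4.05
v -2.828 -3.987 2.876
v -3.226 -2.834 4.145
v -2.949 -4.237 3.065
v -3.348 -3.084 4.334
v -2.903 -4.477 3.297
v -3.301 -3.324 4.566
v -2.7 -4.641 3.51
v -3.099 -3.488 4.779
v -2.396 -4.686 3.647
v -2.795 -3.533 4.915
v -2.072 -4.6 3.67
v -2.47 -3.447 4.939
v -1.814 -4.406 3.575
v -2.212 -3.253 4.844
v -0.297 0.249 -2.66
v 0.136 0.042 -2.233
v -0.756 -0.682 -2.647
v -0.323 -0.889 -2.22
v -0.759 -0.451 -2.048
v -0.475 0.125 -2.056
v -0.145 -0.765 -2.824
v 0.139 -0.189 -2.832
v 0.229 -0.585 -2.335
v -0.15 -0.391 -1.856
v -0.47 -0.249 -3.024
v -0.849 -0.055 -2.545
v -0.04 0.227 -2.448
v -0.58 -0.867 -2.432
v -0.836 -0.609 -2.331
v -0.582 -0.731 -2.081
v -0.399 0.276 -2.344
v -0.145 0.154 -2.093
v -0.671 -0.135 -1.984
v -0.475 -0.794 -2.787
v -0.221 -0.916 -2.536
v -0.038 0.091 -2.799
v 0.216 -0.031 -2.549
v 0.051 -0.505 -2.896
v 0.269 -0.263 -2.257
v -0.001 -0.81 -2.249
v 0.104 -0.737 -2.604
v 0.271 -0.399 -2.608
v 0.046 -0.149 -1.975
v -0.224 -0.696 -1.967
v -0.48 -0.438 -1.866
v -0.313 -0.1 -1.871
v 0.101 -0.517 -2.035
v -0.396 0.056 -2.913
v -0.666 -0.491 -2.905
v -0.307 -0.54 -3.009
v -0.14 -0.202 -3.014
v -0.619 0.17 -2.631
v -0.889 -0.377 -2.623
v -0.891 -0.241 -2.272
v -0.724 0.097 -2.276
v -0.721 -0.123 -2.845
f 2 4 1
f 5 2 1
f 1 4 3
f 3 5 1
f 2 8 4
f 6 2 5
f 6 8 2
f 4 8 3
f 7 5 3
f 3 8 7
f 7 6 5
f 8 6 7
f 10 12 9
f 13 10 9
f 9 12 11
f 11 13 9
f 10 16 12
f 14 10 13
f 14 16 10
f 12 16 11
f 15 13 11
f 11 16 15
f 15 14 13
f 16 14 15
f 18 17 21
f 18 21 19
f 19 21 22
f 19 22 20
f 21 17 23
f 21 23 22
f 22 23 24
f 22 24 20
f 23 17 25
f 23 25 24
f 24 25 26
f 24 26 20
f 25 17 27
f 25 27 26
f 26 27 28
f 26 28 20
f 27 17 29
f 27 29 28
f 28 29 30
f 28 30 20
f 29 17 31
f 29 31 30
f 30 31 32
f 30 32 20
f 31 17 33
f 31 33 32
f 32 33 34
f 32 34 20
f 33 17 35
f 33 35 34
f 34 35 36
f 34 36 20
f 35 17 37
f 35 37 36
f 36 37 38
f 36 38 20
f 37 17 39
f 37 39 38
f 38 39 40
f 38 40 20
f 39 17 41
f 39 41 40
f 40 41 42
f 40 42 20
f 41 17 18
f 41 18 42
f 42 18 19
f 42 19 20
f 44 43 47
f 44 47 45
f 45 47 48
f 45 48 46
f 47 43 49
f 47 49 48
f 48 49 50
f 48 50 46
f 49 43 51
f 49 51 50
f 50 51 52
f 50 52 46
f 51 43 53
f 51 53 52
f 52 53 54
f 52 54 46
f 53 43 55
f 53 55 54
f 54 55 56
f 54 56 46
f 55 43 57
f 55 57 56
f 56 57 58
f 56 58 46
f 57 43 59
f 57 59 58
f 58 59 60
f 58 60 46
f 59 43 61
f 59 61 60
f 60 61 62
f 60 62 46
f 61 43 63
f 61 63 62
f 62 63 64
f 62 64 46
f 63 43 65
f 63 65 64
f 64 65 66
f 64 66 46
f 65 43 67
f 65 67 66
f 66 67 68
f 66 68 46
f 67 43 44
f 67 44 68
f 68 44 45
f 68 45 46
f 69 106 85
f 106 80 109
f 85 109 74
f 106 109 85
f 69 85 81
f 85 74 86
f 81 86 70
f 85 86 81
f 69 81 90
f 81 70 91
f 90 91 76
f 81 91 90
f 69 90 102
f 90 76 105
f 102 105 79
f 90 105 102
f 69 102 106
f 102 79 110
f 106 110 80
f 102 110 106
f 70 86 97
f 86 74 100
f 97 100 78
f 86 100 97
f 74 109 87
f 109 80 108
f 87 108 73
f 109 108 87
f 80 110 107
f 110 79 103
f 107 103 71
f 110 103 107
f 79 105 104
f 105 76 92
f 104 92 75
f 105 92 104
f 76 91 96
f 91 70 93
f 96 93 77
f 91 93 96
f 72 98 84
f 98 78 99
f 84 99 73
f 98 99 84
f 72 84 82
f 84 73 83
f 82 83 71
f 84 83 82
f 72 82 89
f 82 71 88
f 89 88 75
f 82 88 89
f 72 89 94
f 89 75 95
f 94 95 77
f 89 95 94
f 72 94 98
f 94 77 101
f 98 101 78
f 94 101 98
f 73 99 87
f 99 78 100
f 87 100 74
f 99 100 87
f 71 83 107
f 83 73 108
f 107 108 80
f 83 108 107
f 75 88 104
f 88 71 103
f 104 103 79
f 88 103 104
f 77 95 96
f 95 75 92
f 96 92 76
f 95 92 96
f 78 101 97
f 101 77 93
f 97 93 70
f 101 93 97



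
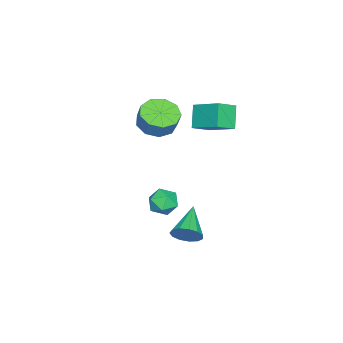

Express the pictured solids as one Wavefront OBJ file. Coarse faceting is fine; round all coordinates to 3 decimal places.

v -1.66 1.383 -3.016
v -1.155 1.326 -2.332
v -2.685 0.794 -2.308
v -2.18 0.737 -1.624
v -2.45 1.499 -1.893
v -1.816 1.863 -2.331
v -2.024 0.257 -2.309
v -1.39 0.621 -2.747
v -1.38 0.631 -1.896
v -1.643 1.398 -1.638
v -2.197 0.722 -3.002
v -2.46 1.489 -2.744
v -2.172 0.611 3.117
v -1.393 1.094 2.693
v -1.088 1.432 3.639
v -1.868 0.949 4.063
v -1.943 1.511 2.721
v -1.638 1.85 3.667
v -2.6 1.507 2.934
v -2.295 1.846 3.88
v -3.057 1.084 3.233
v -2.752 1.422 4.179
v -3.1 0.439 3.477
v -2.795 0.777 4.423
v -2.709 -0.125 3.553
v -2.404 0.213 4.499
v -2.067 -0.345 3.425
v -1.762 -0.007 4.371
v -1.474 -0.118 3.152
v -1.169 0.22 4.098
v -1.208 0.451 2.863
v -0.903 0.789 3.81
v -3.21 2.909 2.536
v -4.036 2.634 3.581
v -2.719 4.387 3.312
v -3.544 4.112 4.357
v -2.356 2.348 3.063
v -3.181 2.073 4.108
v -1.864 3.826 3.839
v -2.69 3.551 4.884
v 1.193 3.577 -1.808
v 1.573 3.373 -1.133
v -0.433 3.243 -0.992
v 1.495 3.816 -1.106
v 1.322 4.184 -1.302
v 1.108 4.358 -1.658
v 0.921 4.285 -2.062
v 0.82 3.987 -2.384
v 0.838 3.559 -2.524
v 0.969 3.136 -2.436
v 1.171 2.854 -2.149
v 1.38 2.801 -1.753
v 1.53 2.995 -1.374
f 1 12 6
f 1 6 2
f 1 2 8
f 1 8 11
f 1 11 12
f 2 6 10
f 6 12 5
f 12 11 3
f 11 8 7
f 8 2 9
f 4 10 5
f 4 5 3
f 4 3 7
f 4 7 9
f 4 9 10
f 5 10 6
f 3 5 12
f 7 3 11
f 9 7 8
f 10 9 2
f 14 13 17
f 14 17 15
f 15 17 18
f 15 18 16
f 17 13 19
f 17 19 18
f 18 19 20
f 18 20 16
f 19 13 21
f 19 21 20
f 20 21 22
f 20 22 16
f 21 13 23
f 21 23 22
f 22 23 24
f 22 24 16
f 23 13 25
f 23 25 24
f 24 25 26
f 24 26 16
f 25 13 27
f 25 27 26
f 26 27 28
f 26 28 16
f 27 13 29
f 27 29 28
f 28 29 30
f 28 30 16
f 29 13 31
f 29 31 30
f 30 31 32
f 30 32 16
f 31 13 14
f 31 14 32
f 32 14 15
f 32 15 16
f 34 36 33
f 37 34 33
f 33 36 35
f 35 37 33
f 34 40 36
f 38 34 37
f 38 40 34
f 36 40 35
f 39 37 35
f 35 40 39
f 39 38 37
f 40 38 39
f 42 41 44
f 42 44 43
f 44 41 45
f 44 45 43
f 45 41 46
f 45 46 43
f 46 41 47
f 46 47 43
f 47 41 48
f 47 48 43
f 48 41 49
f 48 49 43
f 49 41 50
f 49 50 43
f 50 41 51
f 50 51 43
f 51 41 52
f 51 52 43
f 52 41 53
f 52 53 43
f 53 41 42
f 53 42 43



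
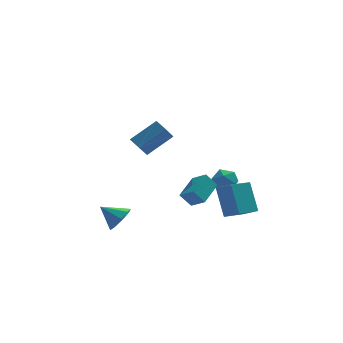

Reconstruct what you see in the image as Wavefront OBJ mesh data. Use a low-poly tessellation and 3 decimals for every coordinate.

v -1.654 -1.946 2.382
v -2.304 -2.752 3.509
v -1.999 -1.253 2.679
v -2.65 -2.058 3.806
v -0.07 -1.642 3.514
v -0.721 -2.447 4.641
v -0.416 -0.948 3.811
v -1.066 -1.754 4.938
v 2.793 -2.219 -3.182
v 3.449 -3.092 -2.478
v 2.619 -0.967 -1.468
v 3.275 -1.84 -0.763
v 4.125 -1.52 -3.557
v 4.781 -2.393 -2.852
v 3.951 -0.268 -1.842
v 4.607 -1.141 -1.138
v 1.722 1.408 -4.221
v 1.052 1.611 -3.347
v 2.846 2.803 -3.685
v 2.176 3.007 -2.811
v 2.364 0.633 -3.549
v 1.694 0.837 -2.675
v 3.488 2.029 -3.013
v 2.818 2.232 -2.139
v -2.838 0.066 -4.004
v -2.326 0.885 -3.922
v -3.922 0.654 -3.116
v -2.792 0.899 -4.499
v -3.285 0.424 -4.787
v -3.516 -0.26 -4.616
v -3.35 -0.754 -4.087
v -2.884 -0.767 -3.509
v -2.391 -0.292 -3.221
v -2.16 0.392 -3.392
v 4.218 2.772 -3.459
v 4.843 2.28 -3.006
v 3.157 2.24 -2.574
v 3.782 1.748 -2.121
v 3.778 2.66 -2.05
v 4.434 2.989 -2.597
v 3.566 1.531 -2.983
v 4.222 1.86 -3.53
v 4.44 1.513 -2.712
v 4.571 2.211 -2.135
v 3.429 2.309 -3.445
v 3.56 3.007 -2.868
f 2 4 1
f 5 2 1
f 1 4 3
f 3 5 1
f 2 8 4
f 6 2 5
f 6 8 2
f 4 8 3
f 7 5 3
f 3 8 7
f 7 6 5
f 8 6 7
f 10 12 9
f 13 10 9
f 9 12 11
f 11 13 9
f 10 16 12
f 14 10 13
f 14 16 10
f 12 16 11
f 15 13 11
f 11 16 15
f 15 14 13
f 16 14 15
f 18 20 17
f 21 18 17
f 17 20 19
f 19 21 17
f 18 24 20
f 22 18 21
f 22 24 18
f 20 24 19
f 23 21 19
f 19 24 23
f 23 22 21
f 24 22 23
f 26 25 28
f 26 28 27
f 28 25 29
f 28 29 27
f 29 25 30
f 29 30 27
f 30 25 31
f 30 31 27
f 31 25 32
f 31 32 27
f 32 25 33
f 32 33 27
f 33 25 34
f 33 34 27
f 34 25 26
f 34 26 27
f 35 46 40
f 35 40 36
f 35 36 42
f 35 42 45
f 35 45 46
f 36 40 44
f 40 46 39
f 46 45 37
f 45 42 41
f 42 36 43
f 38 44 39
f 38 39 37
f 38 37 41
f 38 41 43
f 38 43 44
f 39 44 40
f 37 39 46
f 41 37 45
f 43 41 42
f 44 43 36



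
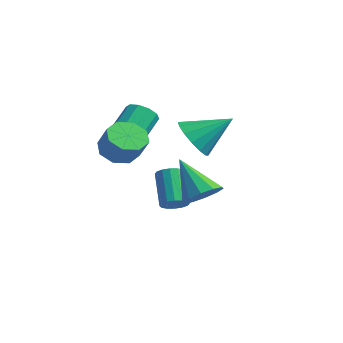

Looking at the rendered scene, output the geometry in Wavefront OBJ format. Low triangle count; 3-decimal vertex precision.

v -1.622 1.282 -4.159
v -1.186 1.305 -3.826
v -2.141 1.78 -2.607
v -2.578 1.758 -2.941
v -1.203 1.564 -3.941
v -2.159 2.04 -2.722
v -1.334 1.748 -4.115
v -2.289 2.224 -2.896
v -1.541 1.808 -4.301
v -2.497 2.283 -3.082
v -1.77 1.726 -4.449
v -2.726 2.201 -3.23
v -1.96 1.526 -4.519
v -2.915 2.001 -3.3
v -2.059 1.26 -4.493
v -3.014 1.735 -3.274
v -2.041 1 -4.378
v -2.997 1.476 -3.159
v -1.911 0.816 -4.204
v -2.866 1.292 -2.985
v -1.703 0.757 -4.018
v -2.659 1.232 -2.799
v -1.474 0.839 -3.87
v -2.43 1.314 -2.651
v -1.285 1.039 -3.8
v -2.24 1.514 -2.581
v -2.016 2.395 -1.217
v -1.156 2.041 -1.495
v -1.204 3.585 -0.223
v -1.265 2.397 -1.832
v -1.575 2.752 -2.004
v -2.003 3.012 -1.966
v -2.434 3.107 -1.727
v -2.754 3.01 -1.351
v -2.875 2.749 -0.94
v -2.766 2.393 -0.603
v -2.456 2.038 -0.43
v -2.028 1.778 -0.469
v -1.597 1.684 -0.708
v -1.278 1.78 -1.083
v -1.918 -0.942 -1.033
v -1.492 -1.472 -1.454
v -0.757 -1.569 -0.588
v -1.182 -1.038 -0.167
v -1.307 -0.896 -1.547
v -0.571 -0.993 -0.681
v -1.479 -0.347 -1.339
v -0.743 -0.444 -0.473
v -1.908 -0.146 -0.952
v -1.173 -0.243 -0.086
v -2.343 -0.411 -0.612
v -1.608 -0.508 0.254
v -2.529 -0.987 -0.519
v -1.793 -1.084 0.347
v -2.357 -1.536 -0.727
v -1.621 -1.633 0.139
v -1.927 -1.737 -1.114
v -1.192 -1.834 -0.248
v -2.726 -0.406 -1.275
v -2.469 -0.748 -0.759
v -3.057 0.723 0.51
v -3.314 1.066 -0.005
v -2.173 -0.5 -0.909
v -2.76 0.971 0.361
v -2.088 -0.217 -1.198
v -2.675 1.254 0.071
v -2.247 -0.005 -1.517
v -2.834 1.466 -0.247
v -2.589 0.053 -1.743
v -3.176 1.525 -0.474
v -2.983 -0.063 -1.79
v -3.571 1.408 -0.521
v -3.28 -0.311 -1.641
v -3.867 1.16 -0.371
v -3.365 -0.594 -1.351
v -3.952 0.877 -0.082
v -3.206 -0.806 -1.033
v -3.793 0.665 0.237
v -2.864 -0.865 -0.806
v -3.451 0.607 0.463
v 1.379 0.312 -2.56
v 1.867 0.759 -2.11
v 0.221 0.148 -1.14
v 1.548 1.062 -2.336
v 1.164 1.078 -2.647
v 0.862 0.801 -2.925
v 0.758 0.338 -3.064
v 0.892 -0.135 -3.01
v 1.211 -0.437 -2.784
v 1.595 -0.453 -2.473
v 1.896 -0.177 -2.195
v 2 0.286 -2.056
f 2 1 5
f 2 5 3
f 3 5 6
f 3 6 4
f 5 1 7
f 5 7 6
f 6 7 8
f 6 8 4
f 7 1 9
f 7 9 8
f 8 9 10
f 8 10 4
f 9 1 11
f 9 11 10
f 10 11 12
f 10 12 4
f 11 1 13
f 11 13 12
f 12 13 14
f 12 14 4
f 13 1 15
f 13 15 14
f 14 15 16
f 14 16 4
f 15 1 17
f 15 17 16
f 16 17 18
f 16 18 4
f 17 1 19
f 17 19 18
f 18 19 20
f 18 20 4
f 19 1 21
f 19 21 20
f 20 21 22
f 20 22 4
f 21 1 23
f 21 23 22
f 22 23 24
f 22 24 4
f 23 1 25
f 23 25 24
f 24 25 26
f 24 26 4
f 25 1 2
f 25 2 26
f 26 2 3
f 26 3 4
f 28 27 30
f 28 30 29
f 30 27 31
f 30 31 29
f 31 27 32
f 31 32 29
f 32 27 33
f 32 33 29
f 33 27 34
f 33 34 29
f 34 27 35
f 34 35 29
f 35 27 36
f 35 36 29
f 36 27 37
f 36 37 29
f 37 27 38
f 37 38 29
f 38 27 39
f 38 39 29
f 39 27 40
f 39 40 29
f 40 27 28
f 40 28 29
f 42 41 45
f 42 45 43
f 43 45 46
f 43 46 44
f 45 41 47
f 45 47 46
f 46 47 48
f 46 48 44
f 47 41 49
f 47 49 48
f 48 49 50
f 48 50 44
f 49 41 51
f 49 51 50
f 50 51 52
f 50 52 44
f 51 41 53
f 51 53 52
f 52 53 54
f 52 54 44
f 53 41 55
f 53 55 54
f 54 55 56
f 54 56 44
f 55 41 57
f 55 57 56
f 56 57 58
f 56 58 44
f 57 41 42
f 57 42 58
f 58 42 43
f 58 43 44
f 60 59 63
f 60 63 61
f 61 63 64
f 61 64 62
f 63 59 65
f 63 65 64
f 64 65 66
f 64 66 62
f 65 59 67
f 65 67 66
f 66 67 68
f 66 68 62
f 67 59 69
f 67 69 68
f 68 69 70
f 68 70 62
f 69 59 71
f 69 71 70
f 70 71 72
f 70 72 62
f 71 59 73
f 71 73 72
f 72 73 74
f 72 74 62
f 73 59 75
f 73 75 74
f 74 75 76
f 74 76 62
f 75 59 77
f 75 77 76
f 76 77 78
f 76 78 62
f 77 59 79
f 77 79 78
f 78 79 80
f 78 80 62
f 79 59 60
f 79 60 80
f 80 60 61
f 80 61 62
f 82 81 84
f 82 84 83
f 84 81 85
f 84 85 83
f 85 81 86
f 85 86 83
f 86 81 87
f 86 87 83
f 87 81 88
f 87 88 83
f 88 81 89
f 88 89 83
f 89 81 90
f 89 90 83
f 90 81 91
f 90 91 83
f 91 81 92
f 91 92 83
f 92 81 82
f 92 82 83



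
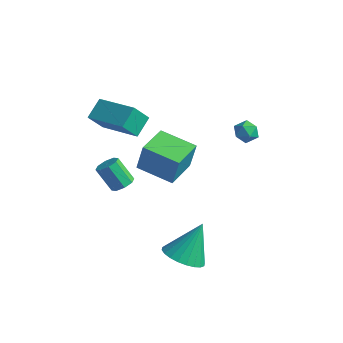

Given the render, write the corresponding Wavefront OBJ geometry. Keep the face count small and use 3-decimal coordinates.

v -3.567 0.319 -2.353
v -3.22 0.396 -0.783
v -4.026 2.008 -2.334
v -3.679 2.085 -0.764
v -1.761 0.815 -2.776
v -1.414 0.892 -1.206
v -2.22 2.504 -2.757
v -1.873 2.581 -1.187
v 0.287 3.303 0.874
v 0.782 3.244 0.438
v 0.818 2.676 1.562
v 1.313 2.617 1.126
v 1.202 3.198 1.423
v 0.873 3.586 0.998
v 0.727 2.334 1.002
v 0.398 2.722 0.577
v 1.054 2.645 0.517
v 1.347 3.179 0.777
v 0.253 2.741 1.223
v 0.546 3.275 1.483
v 1.691 -2.172 -4.127
v 2.397 -1.541 -4.581
v 1.889 -1.128 -2.373
v 2.048 -1.342 -4.661
v 1.645 -1.268 -4.659
v 1.249 -1.332 -4.577
v 0.92 -1.524 -4.425
v 0.709 -1.815 -4.228
v 0.647 -2.16 -4.016
v 0.744 -2.506 -3.821
v 0.985 -2.802 -3.672
v 1.334 -3.002 -3.592
v 1.737 -3.075 -3.594
v 2.133 -3.011 -3.677
v 2.462 -2.819 -3.828
v 2.673 -2.529 -4.025
v 2.735 -2.184 -4.237
v 2.638 -1.837 -4.433
v -4.576 -1.745 1.809
v -4.743 -0.811 2.493
v -4.406 -0.982 0.808
v -4.572 -0.047 1.493
v -2.448 -1.673 2.227
v -2.614 -0.738 2.912
v -2.277 -0.909 1.227
v -2.444 0.025 1.911
v -2.624 -1.536 -1.948
v -2.181 -1.87 -1.719
v -2.954 -2.099 -0.562
v -3.396 -1.764 -0.792
v -2.143 -1.427 -1.606
v -2.916 -1.656 -0.449
v -2.386 -1.047 -1.693
v -3.159 -1.276 -0.536
v -2.768 -0.954 -1.93
v -3.541 -1.182 -0.773
v -3.066 -1.201 -2.178
v -3.839 -1.43 -1.021
v -3.104 -1.644 -2.291
v -3.877 -1.873 -1.134
v -2.861 -2.024 -2.204
v -3.634 -2.253 -1.047
v -2.479 -2.118 -1.967
v -3.252 -2.346 -0.81
f 2 4 1
f 5 2 1
f 1 4 3
f 3 5 1
f 2 8 4
f 6 2 5
f 6 8 2
f 4 8 3
f 7 5 3
f 3 8 7
f 7 6 5
f 8 6 7
f 9 20 14
f 9 14 10
f 9 10 16
f 9 16 19
f 9 19 20
f 10 14 18
f 14 20 13
f 20 19 11
f 19 16 15
f 16 10 17
f 12 18 13
f 12 13 11
f 12 11 15
f 12 15 17
f 12 17 18
f 13 18 14
f 11 13 20
f 15 11 19
f 17 15 16
f 18 17 10
f 22 21 24
f 22 24 23
f 24 21 25
f 24 25 23
f 25 21 26
f 25 26 23
f 26 21 27
f 26 27 23
f 27 21 28
f 27 28 23
f 28 21 29
f 28 29 23
f 29 21 30
f 29 30 23
f 30 21 31
f 30 31 23
f 31 21 32
f 31 32 23
f 32 21 33
f 32 33 23
f 33 21 34
f 33 34 23
f 34 21 35
f 34 35 23
f 35 21 36
f 35 36 23
f 36 21 37
f 36 37 23
f 37 21 38
f 37 38 23
f 38 21 22
f 38 22 23
f 40 42 39
f 43 40 39
f 39 42 41
f 41 43 39
f 40 46 42
f 44 40 43
f 44 46 40
f 42 46 41
f 45 43 41
f 41 46 45
f 45 44 43
f 46 44 45
f 48 47 51
f 48 51 49
f 49 51 52
f 49 52 50
f 51 47 53
f 51 53 52
f 52 53 54
f 52 54 50
f 53 47 55
f 53 55 54
f 54 55 56
f 54 56 50
f 55 47 57
f 55 57 56
f 56 57 58
f 56 58 50
f 57 47 59
f 57 59 58
f 58 59 60
f 58 60 50
f 59 47 61
f 59 61 60
f 60 61 62
f 60 62 50
f 61 47 63
f 61 63 62
f 62 63 64
f 62 64 50
f 63 47 48
f 63 48 64
f 64 48 49
f 64 49 50



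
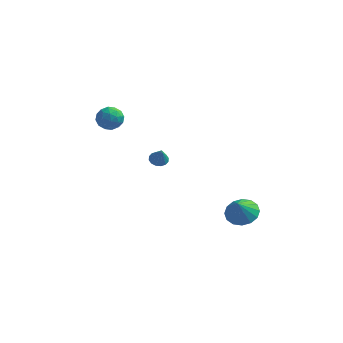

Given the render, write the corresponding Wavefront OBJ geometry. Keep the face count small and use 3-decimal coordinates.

v 3.948 3.028 -4.088
v 4.927 3.179 -3.891
v 3.812 2.432 -2.952
v 4.684 3.6 -3.699
v 4.244 3.868 -3.611
v 3.724 3.911 -3.651
v 3.265 3.717 -3.808
v 2.988 3.339 -4.04
v 2.969 2.877 -4.284
v 3.212 2.456 -4.477
v 3.652 2.189 -4.565
v 4.172 2.146 -4.525
v 4.631 2.34 -4.368
v 4.908 2.718 -4.136
v -0.432 1.501 0.563
v -0.147 1.973 0.661
v -0.148 1.119 1.577
v -0.416 2.026 0.756
v -0.689 1.939 0.8
v -0.893 1.734 0.78
v -0.973 1.467 0.702
v -0.909 1.209 0.586
v -0.717 1.029 0.465
v -0.448 0.976 0.37
v -0.175 1.063 0.326
v 0.029 1.268 0.346
v 0.11 1.535 0.424
v 0.045 1.793 0.54
v -3.29 2.989 1.921
v -2.849 2.96 2.637
v -4.311 2.32 2.523
v -3.87 2.291 3.239
v -4.17 3.025 2.959
v -3.539 3.439 2.586
v -3.621 1.841 2.574
v -2.99 2.255 2.201
v -3.054 2.251 3.04
v -3.393 2.983 3.278
v -3.767 2.297 1.882
v -4.106 3.029 2.12
v -2.98 3.033 2.226
v -4.18 2.247 2.934
v -4.356 2.678 2.769
v -4.097 2.662 3.19
v -3.386 3.315 2.196
v -3.126 3.298 2.617
v -3.903 3.336 2.806
v -4.034 1.982 2.543
v -3.774 1.965 2.964
v -3.063 2.618 1.97
v -2.804 2.602 2.391
v -3.257 1.944 2.354
v -2.841 2.6 2.884
v -3.441 2.206 3.238
v -3.295 1.942 2.847
v -2.924 2.185 2.628
v -3.041 3.03 3.024
v -3.641 2.637 3.378
v -3.817 3.068 3.213
v -3.446 3.311 2.994
v -3.161 2.613 3.261
v -3.519 2.643 1.782
v -4.119 2.25 2.136
v -3.714 1.969 2.166
v -3.343 2.212 1.947
v -3.719 3.074 1.922
v -4.319 2.68 2.276
v -4.236 3.095 2.532
v -3.865 3.338 2.313
v -3.999 2.667 1.899
f 2 1 4
f 2 4 3
f 4 1 5
f 4 5 3
f 5 1 6
f 5 6 3
f 6 1 7
f 6 7 3
f 7 1 8
f 7 8 3
f 8 1 9
f 8 9 3
f 9 1 10
f 9 10 3
f 10 1 11
f 10 11 3
f 11 1 12
f 11 12 3
f 12 1 13
f 12 13 3
f 13 1 14
f 13 14 3
f 14 1 2
f 14 2 3
f 16 15 18
f 16 18 17
f 18 15 19
f 18 19 17
f 19 15 20
f 19 20 17
f 20 15 21
f 20 21 17
f 21 15 22
f 21 22 17
f 22 15 23
f 22 23 17
f 23 15 24
f 23 24 17
f 24 15 25
f 24 25 17
f 25 15 26
f 25 26 17
f 26 15 27
f 26 27 17
f 27 15 28
f 27 28 17
f 28 15 16
f 28 16 17
f 29 66 45
f 66 40 69
f 45 69 34
f 66 69 45
f 29 45 41
f 45 34 46
f 41 46 30
f 45 46 41
f 29 41 50
f 41 30 51
f 50 51 36
f 41 51 50
f 29 50 62
f 50 36 65
f 62 65 39
f 50 65 62
f 29 62 66
f 62 39 70
f 66 70 40
f 62 70 66
f 30 46 57
f 46 34 60
f 57 60 38
f 46 60 57
f 34 69 47
f 69 40 68
f 47 68 33
f 69 68 47
f 40 70 67
f 70 39 63
f 67 63 31
f 70 63 67
f 39 65 64
f 65 36 52
f 64 52 35
f 65 52 64
f 36 51 56
f 51 30 53
f 56 53 37
f 51 53 56
f 32 58 44
f 58 38 59
f 44 59 33
f 58 59 44
f 32 44 42
f 44 33 43
f 42 43 31
f 44 43 42
f 32 42 49
f 42 31 48
f 49 48 35
f 42 48 49
f 32 49 54
f 49 35 55
f 54 55 37
f 49 55 54
f 32 54 58
f 54 37 61
f 58 61 38
f 54 61 58
f 33 59 47
f 59 38 60
f 47 60 34
f 59 60 47
f 31 43 67
f 43 33 68
f 67 68 40
f 43 68 67
f 35 48 64
f 48 31 63
f 64 63 39
f 48 63 64
f 37 55 56
f 55 35 52
f 56 52 36
f 55 52 56
f 38 61 57
f 61 37 53
f 57 53 30
f 61 53 57



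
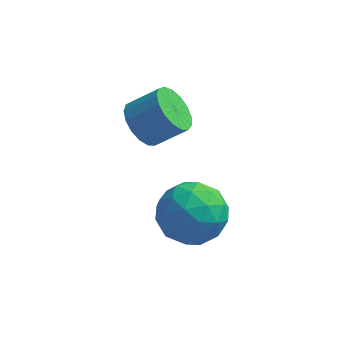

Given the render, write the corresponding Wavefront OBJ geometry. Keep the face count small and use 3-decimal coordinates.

v -2.536 1.717 2.266
v -2.108 1.313 1.833
v -1.276 1.48 2.502
v -1.704 1.883 2.934
v -2.072 1.638 1.708
v -1.24 1.805 2.376
v -2.142 1.98 1.71
v -1.311 2.147 2.379
v -2.303 2.262 1.84
v -1.471 2.429 2.508
v -2.517 2.419 2.067
v -1.685 2.586 2.735
v -2.735 2.415 2.34
v -1.904 2.582 3.008
v -2.908 2.251 2.596
v -2.076 2.418 3.264
v -2.995 1.965 2.776
v -2.164 2.132 3.444
v -2.978 1.622 2.839
v -2.146 1.789 3.508
v -2.858 1.3 2.771
v -2.027 1.467 3.44
v -2.665 1.074 2.588
v -1.834 1.241 3.256
v -2.443 0.995 2.33
v -1.611 1.162 2.998
v -2.241 1.082 2.058
v -1.41 1.249 2.726
v -1.257 1.051 -0.327
v -0.398 1.092 0.201
v -1.482 -0.492 0.159
v -0.623 -0.451 0.687
v -1.423 0.089 0.982
v -1.284 1.043 0.682
v -0.596 -0.443 -0.322
v -0.457 0.511 -0.622
v 0.011 0.169 0.205
v -0.501 0.498 1.01
v -1.379 0.102 -0.65
v -1.891 0.431 0.155
v -0.808 1.207 -0.106
v -1.072 -0.607 0.466
v -1.543 -0.29 0.639
v -1.038 -0.265 0.95
v -1.329 1.178 0.177
v -0.824 1.202 0.487
v -1.426 0.613 0.946
v -1.056 -0.602 -0.127
v -0.551 -0.578 0.183
v -0.842 0.865 -0.59
v -0.337 0.89 -0.279
v -0.454 -0.013 -0.586
v -0.063 0.689 0.207
v -0.195 -0.218 0.493
v -0.179 -0.213 -0.1
v -0.097 0.347 -0.277
v -0.363 0.882 0.681
v -0.496 -0.025 0.966
v -0.966 0.292 1.14
v -0.884 0.853 0.963
v -0.123 0.339 0.683
v -1.384 0.625 -0.606
v -1.517 -0.282 -0.321
v -0.996 -0.253 -0.603
v -0.914 0.308 -0.78
v -1.685 0.818 -0.133
v -1.817 -0.089 0.153
v -1.783 0.253 0.637
v -1.701 0.813 0.46
v -1.757 0.261 -0.323
f 2 1 5
f 2 5 3
f 3 5 6
f 3 6 4
f 5 1 7
f 5 7 6
f 6 7 8
f 6 8 4
f 7 1 9
f 7 9 8
f 8 9 10
f 8 10 4
f 9 1 11
f 9 11 10
f 10 11 12
f 10 12 4
f 11 1 13
f 11 13 12
f 12 13 14
f 12 14 4
f 13 1 15
f 13 15 14
f 14 15 16
f 14 16 4
f 15 1 17
f 15 17 16
f 16 17 18
f 16 18 4
f 17 1 19
f 17 19 18
f 18 19 20
f 18 20 4
f 19 1 21
f 19 21 20
f 20 21 22
f 20 22 4
f 21 1 23
f 21 23 22
f 22 23 24
f 22 24 4
f 23 1 25
f 23 25 24
f 24 25 26
f 24 26 4
f 25 1 27
f 25 27 26
f 26 27 28
f 26 28 4
f 27 1 2
f 27 2 28
f 28 2 3
f 28 3 4
f 29 66 45
f 66 40 69
f 45 69 34
f 66 69 45
f 29 45 41
f 45 34 46
f 41 46 30
f 45 46 41
f 29 41 50
f 41 30 51
f 50 51 36
f 41 51 50
f 29 50 62
f 50 36 65
f 62 65 39
f 50 65 62
f 29 62 66
f 62 39 70
f 66 70 40
f 62 70 66
f 30 46 57
f 46 34 60
f 57 60 38
f 46 60 57
f 34 69 47
f 69 40 68
f 47 68 33
f 69 68 47
f 40 70 67
f 70 39 63
f 67 63 31
f 70 63 67
f 39 65 64
f 65 36 52
f 64 52 35
f 65 52 64
f 36 51 56
f 51 30 53
f 56 53 37
f 51 53 56
f 32 58 44
f 58 38 59
f 44 59 33
f 58 59 44
f 32 44 42
f 44 33 43
f 42 43 31
f 44 43 42
f 32 42 49
f 42 31 48
f 49 48 35
f 42 48 49
f 32 49 54
f 49 35 55
f 54 55 37
f 49 55 54
f 32 54 58
f 54 37 61
f 58 61 38
f 54 61 58
f 33 59 47
f 59 38 60
f 47 60 34
f 59 60 47
f 31 43 67
f 43 33 68
f 67 68 40
f 43 68 67
f 35 48 64
f 48 31 63
f 64 63 39
f 48 63 64
f 37 55 56
f 55 35 52
f 56 52 36
f 55 52 56
f 38 61 57
f 61 37 53
f 57 53 30
f 61 53 57



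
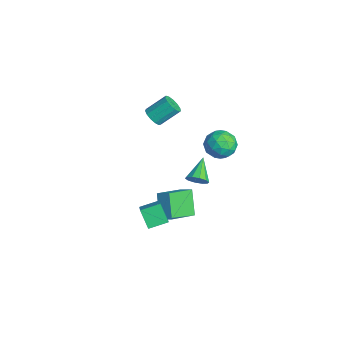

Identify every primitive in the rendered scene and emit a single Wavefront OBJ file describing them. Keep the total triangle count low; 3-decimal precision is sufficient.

v -3.942 0.105 1.16
v -3.269 0.261 0.924
v -3.206 1.531 1.944
v -3.878 1.375 2.18
v -3.528 0.469 0.681
v -3.465 1.739 1.702
v -3.918 0.562 0.591
v -3.855 1.831 1.611
v -4.316 0.509 0.681
v -4.253 1.779 1.701
v -4.595 0.328 0.923
v -4.532 1.598 1.943
v -4.667 0.077 1.24
v -4.603 1.346 2.261
v -4.508 -0.166 1.532
v -4.445 1.104 2.552
v -4.17 -0.322 1.706
v -4.106 0.947 2.726
v -3.759 -0.343 1.706
v -3.696 0.927 2.727
v -3.406 -0.221 1.533
v -3.343 1.048 2.554
v -3.223 0.004 1.241
v -3.16 1.273 2.262
v 4.157 0.223 2.293
v 4.539 0.822 2.283
v 2.963 0.997 3.127
v 4.285 0.816 1.925
v 3.983 0.584 1.707
v 3.747 0.214 1.714
v 3.668 -0.153 1.941
v 3.776 -0.376 2.303
v 4.03 -0.371 2.661
v 4.332 -0.139 2.879
v 4.567 0.232 2.873
v 4.646 0.598 2.645
v 0.712 -2.228 -2.828
v 1.781 -2.503 -2.034
v 0.784 -0.993 -2.497
v 1.853 -1.269 -1.703
v 1.567 -1.991 -3.897
v 2.636 -2.267 -3.103
v 1.639 -0.757 -3.566
v 2.708 -1.032 -2.772
v 2.375 3.129 3.704
v 3.376 2.812 3.664
v 1.864 1.508 3.776
v 2.865 1.191 3.736
v 2.504 1.683 4.591
v 2.82 2.685 4.547
v 2.42 1.635 2.893
v 2.736 2.637 2.849
v 3.405 1.888 3.163
v 3.456 1.918 4.213
v 1.784 2.402 3.227
v 1.835 2.432 4.277
v 2.92 3.113 3.678
v 2.32 1.207 3.762
v 2.107 1.497 4.265
v 2.696 1.31 4.241
v 2.593 3.038 4.197
v 3.182 2.852 4.174
v 2.669 2.189 4.718
v 2.058 1.468 3.266
v 2.647 1.282 3.243
v 2.544 3.01 3.199
v 3.133 2.823 3.175
v 2.571 2.131 2.722
v 3.526 2.383 3.36
v 3.225 1.43 3.402
v 2.964 1.691 2.906
v 3.15 2.28 2.88
v 3.556 2.401 3.977
v 3.256 1.448 4.019
v 3.043 1.738 4.522
v 3.229 2.327 4.496
v 3.573 1.858 3.682
v 1.984 2.872 3.421
v 1.684 1.919 3.463
v 2.011 1.993 2.944
v 2.197 2.582 2.918
v 2.015 2.89 4.038
v 1.714 1.937 4.08
v 2.09 2.04 4.56
v 2.276 2.629 4.534
v 1.667 2.462 3.758
v -0.037 0.746 -5.326
v 0.807 -0.998 -4.371
v -1.215 0.956 -3.902
v -0.371 -0.788 -2.947
v 0.611 1.308 -4.873
v 1.455 -0.436 -3.918
v -0.567 1.518 -3.449
v 0.277 -0.226 -2.494
f 2 1 5
f 2 5 3
f 3 5 6
f 3 6 4
f 5 1 7
f 5 7 6
f 6 7 8
f 6 8 4
f 7 1 9
f 7 9 8
f 8 9 10
f 8 10 4
f 9 1 11
f 9 11 10
f 10 11 12
f 10 12 4
f 11 1 13
f 11 13 12
f 12 13 14
f 12 14 4
f 13 1 15
f 13 15 14
f 14 15 16
f 14 16 4
f 15 1 17
f 15 17 16
f 16 17 18
f 16 18 4
f 17 1 19
f 17 19 18
f 18 19 20
f 18 20 4
f 19 1 21
f 19 21 20
f 20 21 22
f 20 22 4
f 21 1 23
f 21 23 22
f 22 23 24
f 22 24 4
f 23 1 2
f 23 2 24
f 24 2 3
f 24 3 4
f 26 25 28
f 26 28 27
f 28 25 29
f 28 29 27
f 29 25 30
f 29 30 27
f 30 25 31
f 30 31 27
f 31 25 32
f 31 32 27
f 32 25 33
f 32 33 27
f 33 25 34
f 33 34 27
f 34 25 35
f 34 35 27
f 35 25 36
f 35 36 27
f 36 25 26
f 36 26 27
f 38 40 37
f 41 38 37
f 37 40 39
f 39 41 37
f 38 44 40
f 42 38 41
f 42 44 38
f 40 44 39
f 43 41 39
f 39 44 43
f 43 42 41
f 44 42 43
f 45 82 61
f 82 56 85
f 61 85 50
f 82 85 61
f 45 61 57
f 61 50 62
f 57 62 46
f 61 62 57
f 45 57 66
f 57 46 67
f 66 67 52
f 57 67 66
f 45 66 78
f 66 52 81
f 78 81 55
f 66 81 78
f 45 78 82
f 78 55 86
f 82 86 56
f 78 86 82
f 46 62 73
f 62 50 76
f 73 76 54
f 62 76 73
f 50 85 63
f 85 56 84
f 63 84 49
f 85 84 63
f 56 86 83
f 86 55 79
f 83 79 47
f 86 79 83
f 55 81 80
f 81 52 68
f 80 68 51
f 81 68 80
f 52 67 72
f 67 46 69
f 72 69 53
f 67 69 72
f 48 74 60
f 74 54 75
f 60 75 49
f 74 75 60
f 48 60 58
f 60 49 59
f 58 59 47
f 60 59 58
f 48 58 65
f 58 47 64
f 65 64 51
f 58 64 65
f 48 65 70
f 65 51 71
f 70 71 53
f 65 71 70
f 48 70 74
f 70 53 77
f 74 77 54
f 70 77 74
f 49 75 63
f 75 54 76
f 63 76 50
f 75 76 63
f 47 59 83
f 59 49 84
f 83 84 56
f 59 84 83
f 51 64 80
f 64 47 79
f 80 79 55
f 64 79 80
f 53 71 72
f 71 51 68
f 72 68 52
f 71 68 72
f 54 77 73
f 77 53 69
f 73 69 46
f 77 69 73
f 88 90 87
f 91 88 87
f 87 90 89
f 89 91 87
f 88 94 90
f 92 88 91
f 92 94 88
f 90 94 89
f 93 91 89
f 89 94 93
f 93 92 91
f 94 92 93

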